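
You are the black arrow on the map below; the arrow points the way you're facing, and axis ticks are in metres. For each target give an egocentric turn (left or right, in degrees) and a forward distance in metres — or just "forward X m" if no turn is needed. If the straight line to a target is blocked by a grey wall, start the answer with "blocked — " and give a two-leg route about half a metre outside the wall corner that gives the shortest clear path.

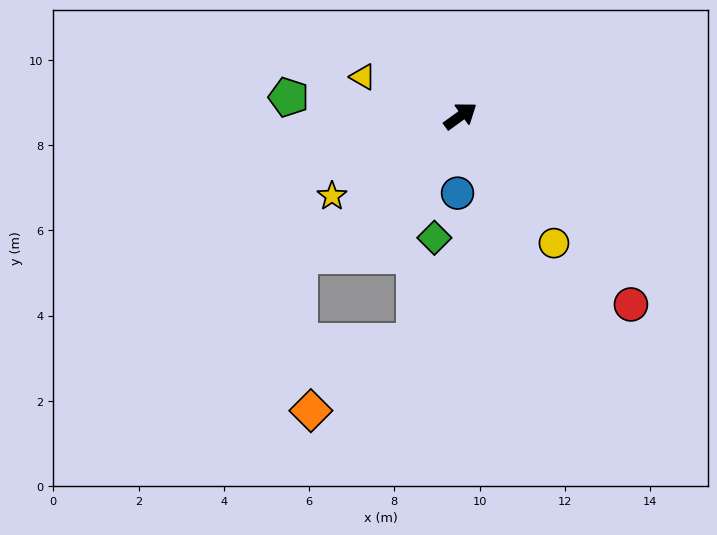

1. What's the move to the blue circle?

turn right 128°, forward 1.8 m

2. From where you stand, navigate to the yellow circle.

turn right 90°, forward 3.7 m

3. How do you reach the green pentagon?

turn left 138°, forward 4.1 m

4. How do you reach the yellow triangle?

turn left 122°, forward 2.5 m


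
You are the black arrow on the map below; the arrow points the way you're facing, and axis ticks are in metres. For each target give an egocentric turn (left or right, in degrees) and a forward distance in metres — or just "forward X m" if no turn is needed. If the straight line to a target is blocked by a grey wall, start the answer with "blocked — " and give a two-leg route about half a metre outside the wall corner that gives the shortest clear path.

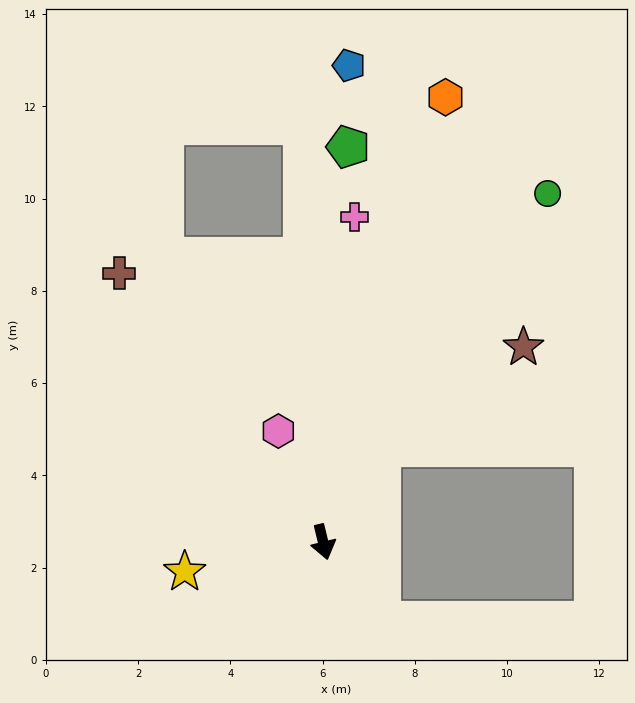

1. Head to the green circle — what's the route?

turn left 134°, forward 9.0 m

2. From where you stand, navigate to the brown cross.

turn right 156°, forward 7.3 m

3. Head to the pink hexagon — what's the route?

turn right 172°, forward 2.6 m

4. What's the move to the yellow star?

turn right 92°, forward 3.1 m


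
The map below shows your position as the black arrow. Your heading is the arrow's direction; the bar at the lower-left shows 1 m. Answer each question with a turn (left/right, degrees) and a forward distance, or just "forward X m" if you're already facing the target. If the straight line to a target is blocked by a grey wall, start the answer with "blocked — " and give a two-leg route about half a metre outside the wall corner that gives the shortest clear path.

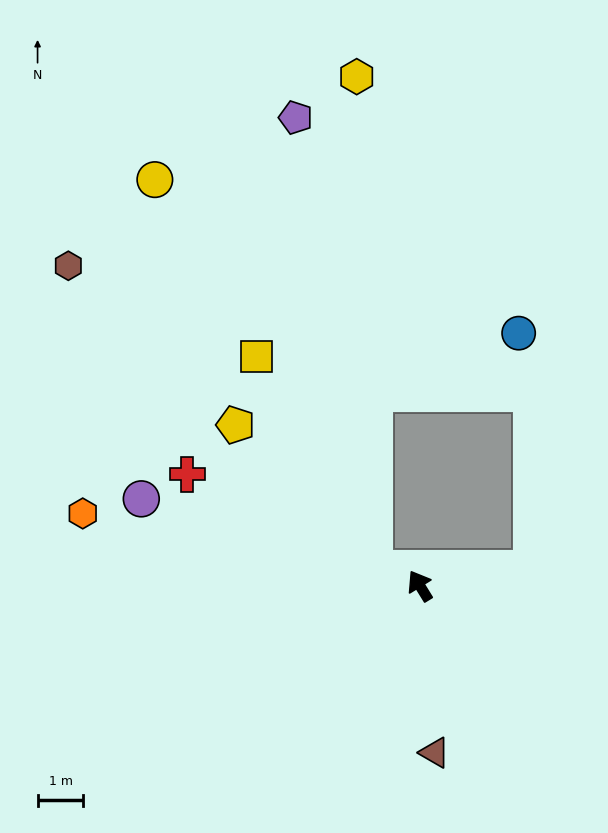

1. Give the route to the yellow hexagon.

blocked — turn left 40°, forward 1.1 m, then turn right 70°, forward 10.7 m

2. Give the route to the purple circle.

turn left 41°, forward 6.4 m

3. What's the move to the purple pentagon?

blocked — turn left 40°, forward 1.1 m, then turn right 62°, forward 10.0 m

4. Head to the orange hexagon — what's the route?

turn left 46°, forward 7.5 m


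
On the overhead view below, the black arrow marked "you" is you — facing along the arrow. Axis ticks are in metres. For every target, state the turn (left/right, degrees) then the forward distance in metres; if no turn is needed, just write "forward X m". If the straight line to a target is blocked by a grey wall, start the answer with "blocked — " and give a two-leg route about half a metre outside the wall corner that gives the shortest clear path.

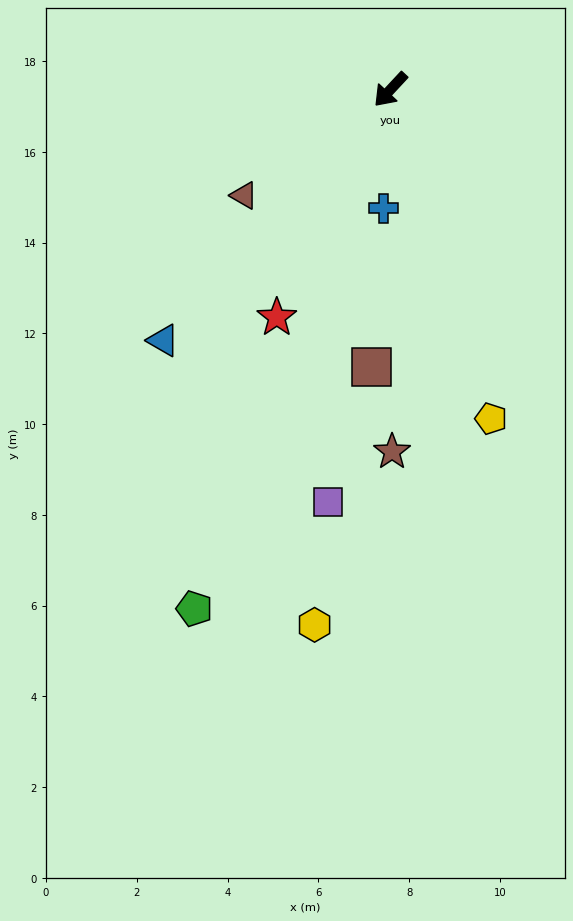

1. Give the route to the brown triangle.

turn right 11°, forward 4.0 m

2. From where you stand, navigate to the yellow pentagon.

turn left 60°, forward 7.6 m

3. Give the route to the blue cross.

turn left 40°, forward 2.6 m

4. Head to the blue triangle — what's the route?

forward 7.5 m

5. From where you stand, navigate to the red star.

turn left 16°, forward 5.6 m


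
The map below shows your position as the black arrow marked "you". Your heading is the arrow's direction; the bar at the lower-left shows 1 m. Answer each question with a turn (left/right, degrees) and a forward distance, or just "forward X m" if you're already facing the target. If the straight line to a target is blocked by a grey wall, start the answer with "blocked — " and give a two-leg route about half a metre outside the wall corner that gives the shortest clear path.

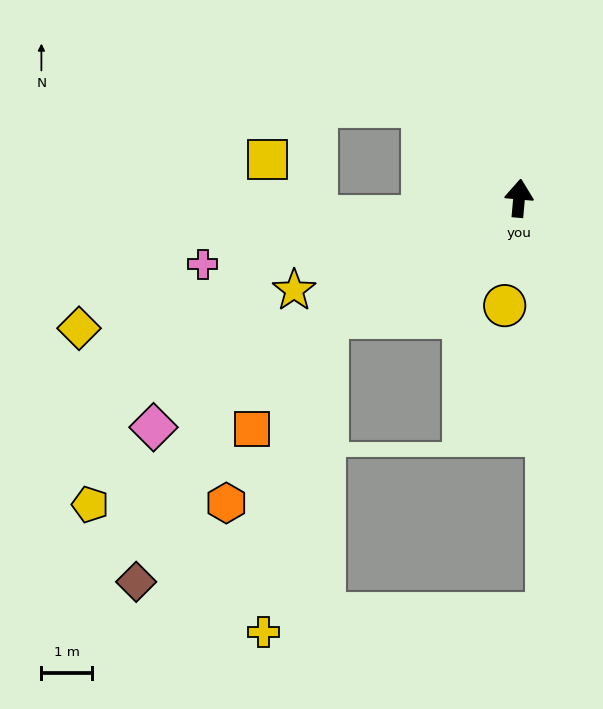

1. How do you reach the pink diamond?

turn left 127°, forward 8.5 m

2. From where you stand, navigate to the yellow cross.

blocked — turn left 127°, forward 4.4 m, then turn left 47°, forward 6.3 m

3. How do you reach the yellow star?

turn left 117°, forward 4.8 m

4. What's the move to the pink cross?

turn left 107°, forward 6.3 m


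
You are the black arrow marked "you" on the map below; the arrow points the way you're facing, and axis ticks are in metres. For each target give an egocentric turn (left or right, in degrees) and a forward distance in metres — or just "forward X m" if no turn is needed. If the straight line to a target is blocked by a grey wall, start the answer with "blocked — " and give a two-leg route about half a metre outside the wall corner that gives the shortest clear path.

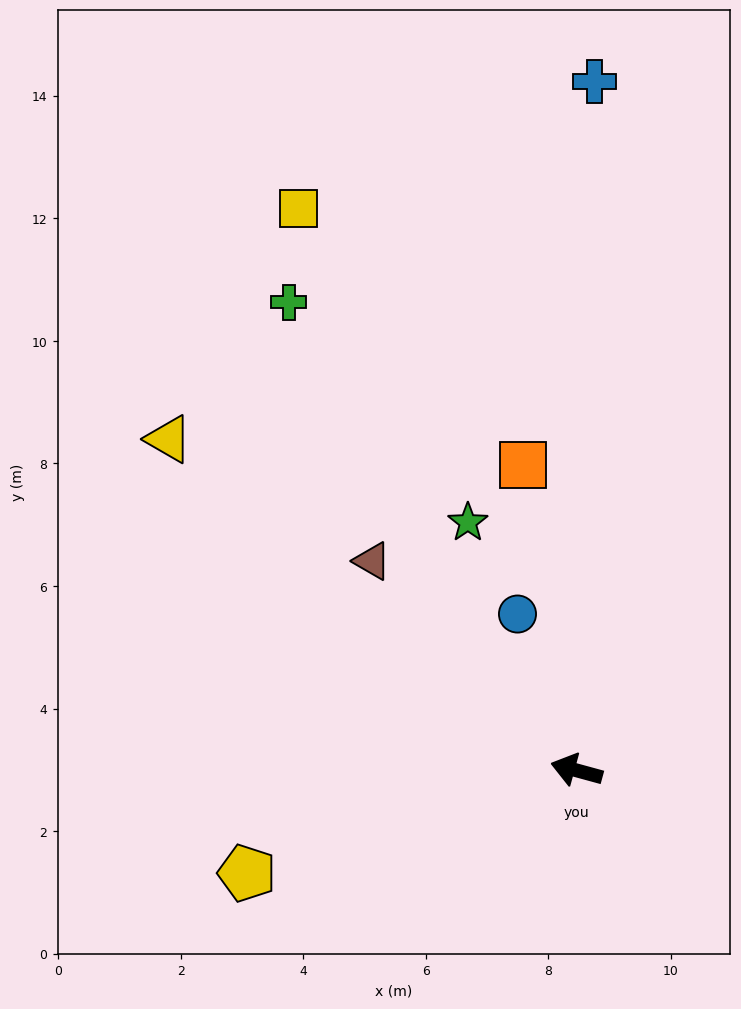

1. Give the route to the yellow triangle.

turn right 24°, forward 8.6 m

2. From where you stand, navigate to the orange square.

turn right 65°, forward 5.1 m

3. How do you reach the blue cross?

turn right 76°, forward 11.2 m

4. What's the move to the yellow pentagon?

turn left 33°, forward 5.6 m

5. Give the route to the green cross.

turn right 43°, forward 9.0 m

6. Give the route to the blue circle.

turn right 54°, forward 2.7 m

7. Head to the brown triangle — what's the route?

turn right 30°, forward 4.8 m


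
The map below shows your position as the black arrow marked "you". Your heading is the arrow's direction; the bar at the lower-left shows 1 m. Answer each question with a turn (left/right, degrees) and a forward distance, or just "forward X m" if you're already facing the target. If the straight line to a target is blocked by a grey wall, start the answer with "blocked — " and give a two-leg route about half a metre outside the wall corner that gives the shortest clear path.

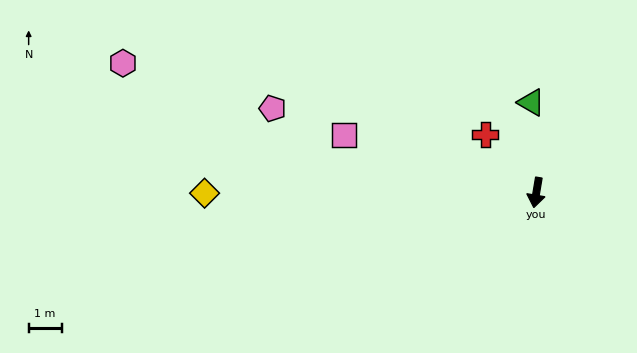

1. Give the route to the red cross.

turn right 129°, forward 2.3 m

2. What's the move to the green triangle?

turn right 167°, forward 2.7 m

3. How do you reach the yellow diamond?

turn right 80°, forward 10.1 m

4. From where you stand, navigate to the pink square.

turn right 97°, forward 6.1 m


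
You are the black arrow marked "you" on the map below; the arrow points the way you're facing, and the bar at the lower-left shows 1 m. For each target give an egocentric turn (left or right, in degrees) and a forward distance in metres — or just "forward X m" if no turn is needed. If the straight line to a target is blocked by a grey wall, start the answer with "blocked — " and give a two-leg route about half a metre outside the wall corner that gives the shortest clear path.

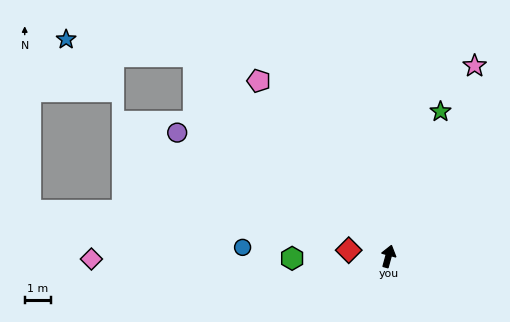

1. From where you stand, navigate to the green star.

turn right 4°, forward 5.8 m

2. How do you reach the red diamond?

turn left 97°, forward 1.5 m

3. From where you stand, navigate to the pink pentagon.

turn left 52°, forward 8.2 m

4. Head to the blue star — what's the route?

blocked — turn left 59°, forward 10.6 m, then turn left 39°, forward 4.9 m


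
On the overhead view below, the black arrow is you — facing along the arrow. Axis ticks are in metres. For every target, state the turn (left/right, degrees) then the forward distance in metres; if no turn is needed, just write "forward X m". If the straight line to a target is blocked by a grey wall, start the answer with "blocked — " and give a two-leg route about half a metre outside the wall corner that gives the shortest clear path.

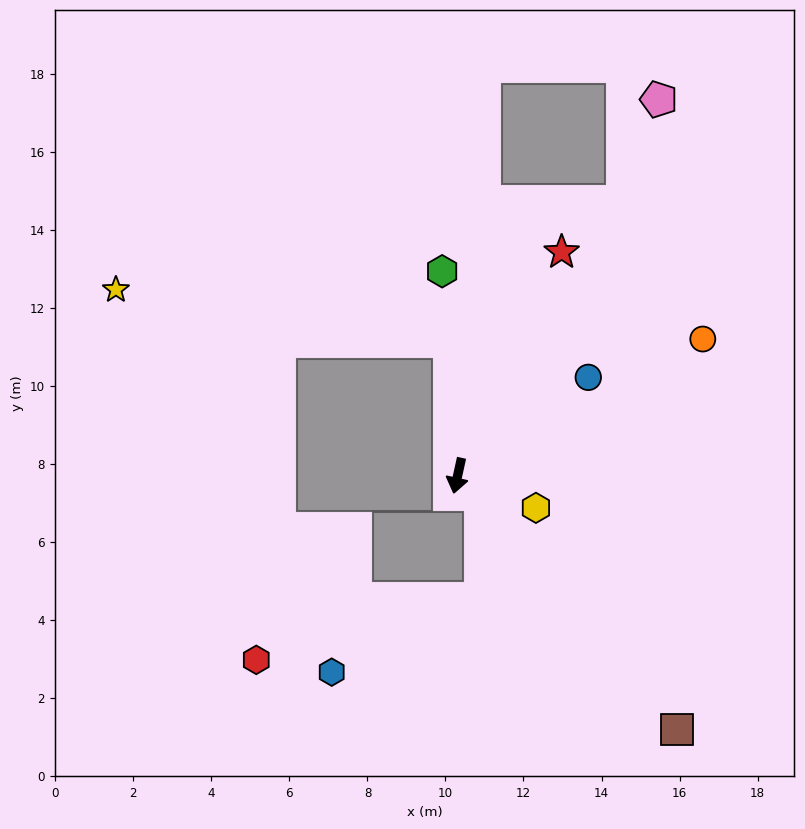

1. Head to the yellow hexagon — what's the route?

turn left 80°, forward 2.2 m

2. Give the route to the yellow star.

blocked — turn right 164°, forward 3.4 m, then turn left 78°, forward 8.6 m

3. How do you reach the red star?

turn left 167°, forward 6.3 m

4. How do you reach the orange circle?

turn left 132°, forward 7.2 m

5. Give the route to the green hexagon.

turn right 163°, forward 5.3 m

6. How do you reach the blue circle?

turn left 139°, forward 4.2 m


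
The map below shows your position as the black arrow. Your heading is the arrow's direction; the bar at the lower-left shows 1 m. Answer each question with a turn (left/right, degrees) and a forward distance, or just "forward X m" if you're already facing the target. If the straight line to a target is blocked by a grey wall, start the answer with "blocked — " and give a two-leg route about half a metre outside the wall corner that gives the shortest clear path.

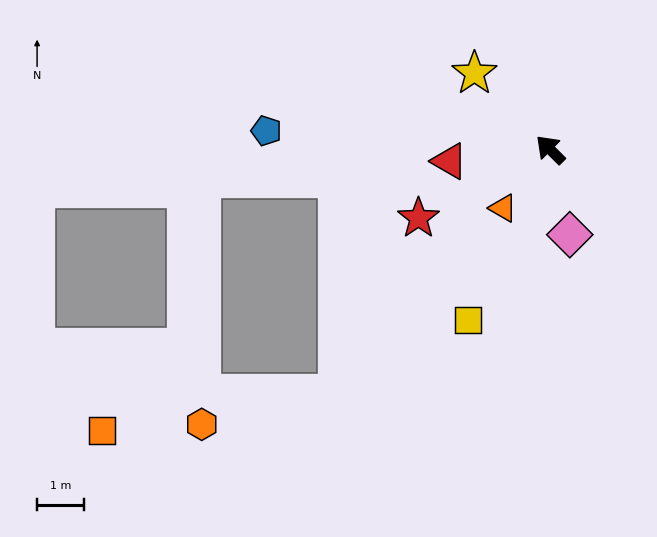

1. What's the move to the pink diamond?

turn left 148°, forward 1.9 m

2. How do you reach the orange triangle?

turn left 96°, forward 1.6 m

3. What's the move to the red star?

turn left 72°, forward 3.2 m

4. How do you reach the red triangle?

turn left 51°, forward 2.2 m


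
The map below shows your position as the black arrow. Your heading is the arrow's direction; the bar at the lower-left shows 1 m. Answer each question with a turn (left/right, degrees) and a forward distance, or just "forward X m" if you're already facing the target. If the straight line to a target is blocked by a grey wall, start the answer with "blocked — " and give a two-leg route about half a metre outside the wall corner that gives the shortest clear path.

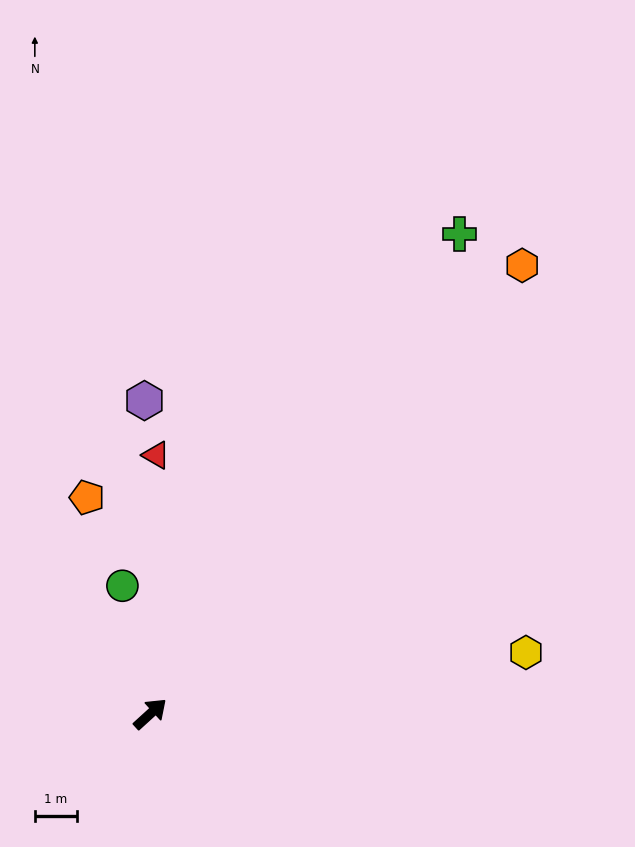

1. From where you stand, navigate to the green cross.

turn left 15°, forward 13.6 m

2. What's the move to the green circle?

turn left 60°, forward 3.1 m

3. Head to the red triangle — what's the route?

turn left 46°, forward 6.1 m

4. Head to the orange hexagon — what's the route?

turn left 8°, forward 13.8 m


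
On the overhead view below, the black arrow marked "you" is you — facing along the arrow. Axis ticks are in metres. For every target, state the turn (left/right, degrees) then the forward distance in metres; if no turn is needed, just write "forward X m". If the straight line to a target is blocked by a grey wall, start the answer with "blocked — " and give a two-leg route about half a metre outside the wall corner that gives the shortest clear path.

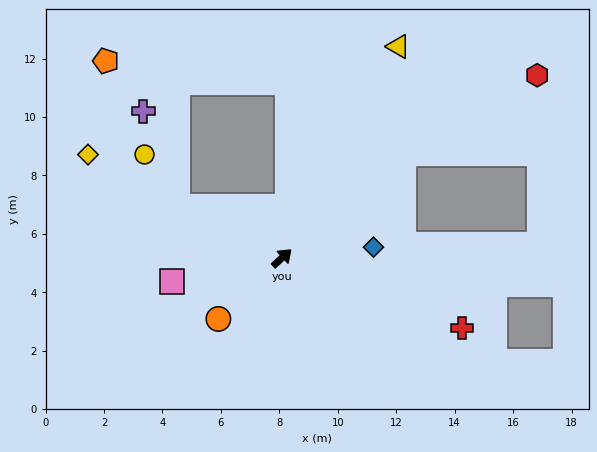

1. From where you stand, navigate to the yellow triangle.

turn left 19°, forward 8.3 m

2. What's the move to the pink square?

turn left 150°, forward 3.8 m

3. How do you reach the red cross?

turn right 64°, forward 6.6 m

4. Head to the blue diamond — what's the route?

turn right 36°, forward 3.2 m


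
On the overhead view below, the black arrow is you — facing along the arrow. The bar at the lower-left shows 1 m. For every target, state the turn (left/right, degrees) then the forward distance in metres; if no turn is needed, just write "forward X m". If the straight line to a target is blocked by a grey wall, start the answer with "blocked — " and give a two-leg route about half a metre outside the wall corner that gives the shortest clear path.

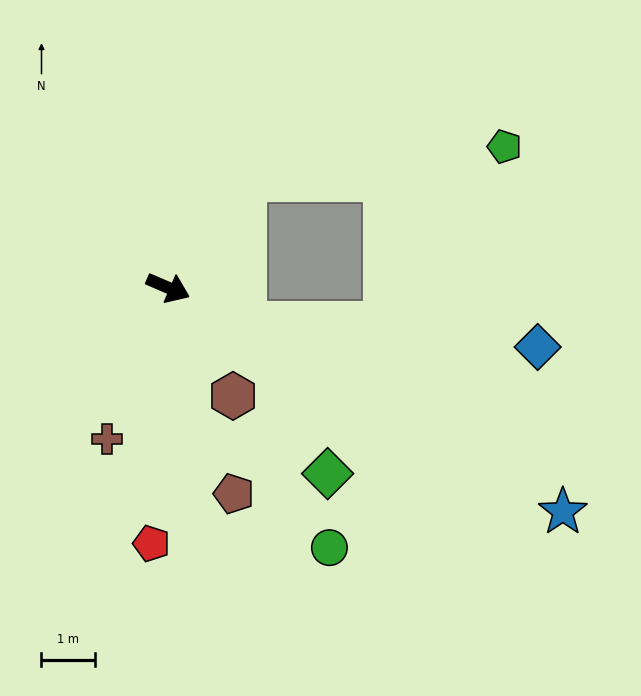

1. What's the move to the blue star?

turn right 6°, forward 8.4 m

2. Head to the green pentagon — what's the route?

blocked — turn left 79°, forward 2.5 m, then turn right 49°, forward 4.9 m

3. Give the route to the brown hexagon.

turn right 36°, forward 2.3 m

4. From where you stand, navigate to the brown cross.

turn right 89°, forward 3.0 m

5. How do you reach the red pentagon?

turn right 70°, forward 4.8 m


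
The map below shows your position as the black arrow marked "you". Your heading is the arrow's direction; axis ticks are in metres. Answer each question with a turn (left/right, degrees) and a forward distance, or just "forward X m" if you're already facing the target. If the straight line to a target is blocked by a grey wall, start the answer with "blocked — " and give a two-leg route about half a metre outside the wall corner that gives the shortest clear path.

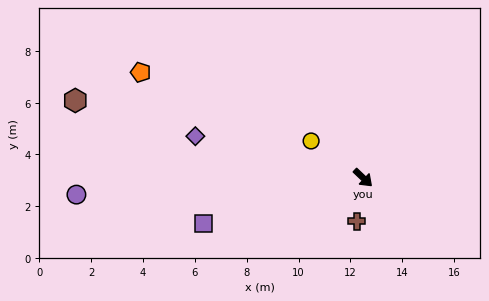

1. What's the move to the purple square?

turn right 121°, forward 6.4 m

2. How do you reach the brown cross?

turn right 55°, forward 1.7 m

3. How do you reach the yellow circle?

turn right 172°, forward 2.5 m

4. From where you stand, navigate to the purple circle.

turn right 133°, forward 11.1 m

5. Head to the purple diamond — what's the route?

turn right 150°, forward 6.7 m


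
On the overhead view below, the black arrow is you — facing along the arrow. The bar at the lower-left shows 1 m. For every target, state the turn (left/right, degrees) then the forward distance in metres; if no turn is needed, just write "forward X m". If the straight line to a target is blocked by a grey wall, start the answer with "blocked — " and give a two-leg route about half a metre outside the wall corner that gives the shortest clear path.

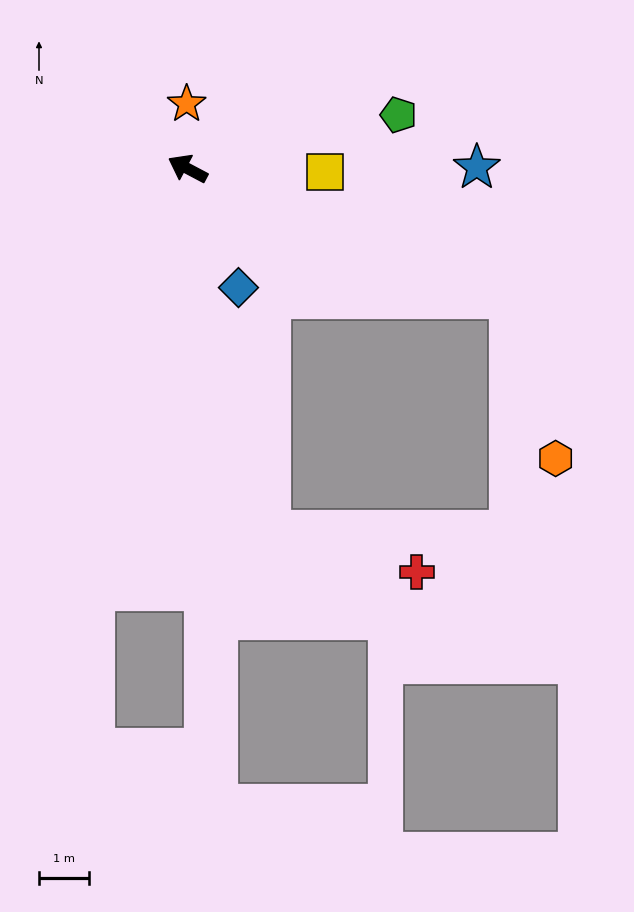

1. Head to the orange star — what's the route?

turn right 61°, forward 1.3 m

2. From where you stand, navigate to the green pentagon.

turn right 138°, forward 4.4 m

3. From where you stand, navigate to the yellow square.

turn right 153°, forward 2.8 m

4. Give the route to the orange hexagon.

blocked — turn right 174°, forward 7.0 m, then turn right 52°, forward 3.4 m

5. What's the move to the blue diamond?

turn left 141°, forward 2.6 m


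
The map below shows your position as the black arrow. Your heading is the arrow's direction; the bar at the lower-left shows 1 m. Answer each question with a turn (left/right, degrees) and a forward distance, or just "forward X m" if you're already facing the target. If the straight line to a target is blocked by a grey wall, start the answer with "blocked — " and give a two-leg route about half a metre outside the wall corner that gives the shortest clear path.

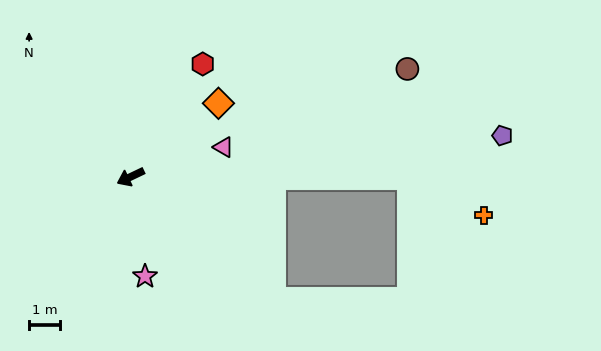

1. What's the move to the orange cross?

blocked — turn left 154°, forward 9.0 m, then turn right 27°, forward 2.7 m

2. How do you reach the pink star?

turn left 73°, forward 3.2 m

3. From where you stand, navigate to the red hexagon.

turn right 148°, forward 4.3 m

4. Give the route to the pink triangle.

turn left 172°, forward 3.2 m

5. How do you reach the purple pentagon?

turn left 161°, forward 12.1 m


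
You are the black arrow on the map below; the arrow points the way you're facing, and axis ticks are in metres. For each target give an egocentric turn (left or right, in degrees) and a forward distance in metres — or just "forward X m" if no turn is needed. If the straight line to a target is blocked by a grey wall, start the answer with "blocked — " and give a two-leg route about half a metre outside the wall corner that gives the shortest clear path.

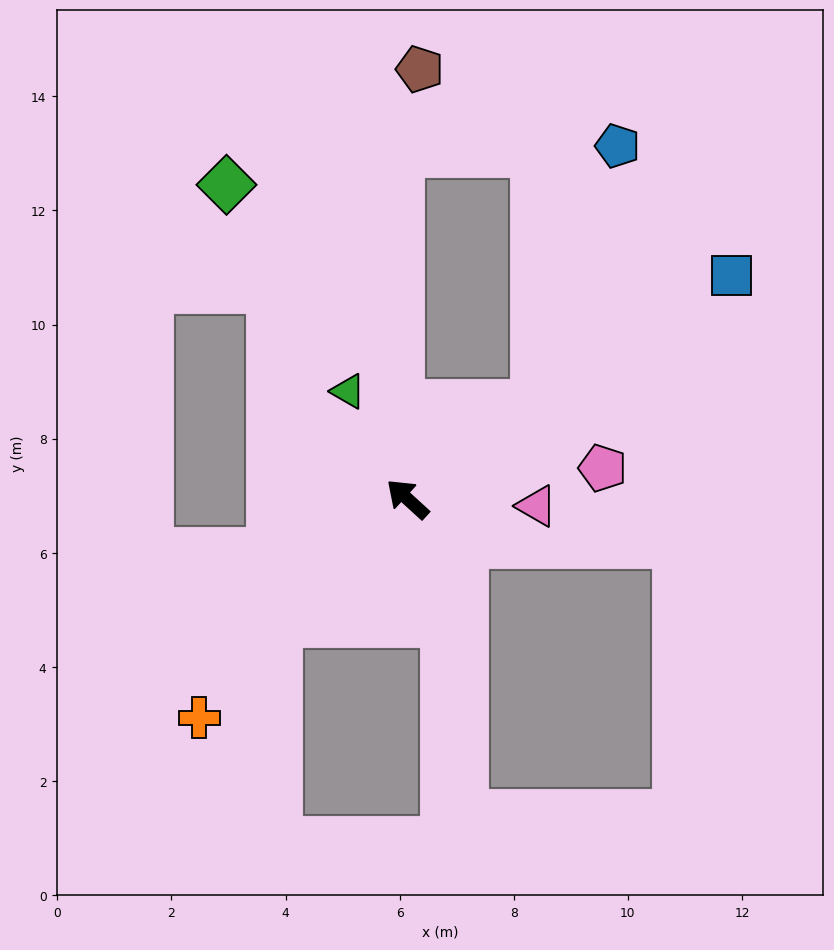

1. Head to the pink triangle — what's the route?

turn right 141°, forward 2.3 m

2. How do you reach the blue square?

turn right 103°, forward 6.9 m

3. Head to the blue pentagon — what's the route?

blocked — turn right 101°, forward 2.8 m, then turn left 36°, forward 4.7 m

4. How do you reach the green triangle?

turn right 19°, forward 2.2 m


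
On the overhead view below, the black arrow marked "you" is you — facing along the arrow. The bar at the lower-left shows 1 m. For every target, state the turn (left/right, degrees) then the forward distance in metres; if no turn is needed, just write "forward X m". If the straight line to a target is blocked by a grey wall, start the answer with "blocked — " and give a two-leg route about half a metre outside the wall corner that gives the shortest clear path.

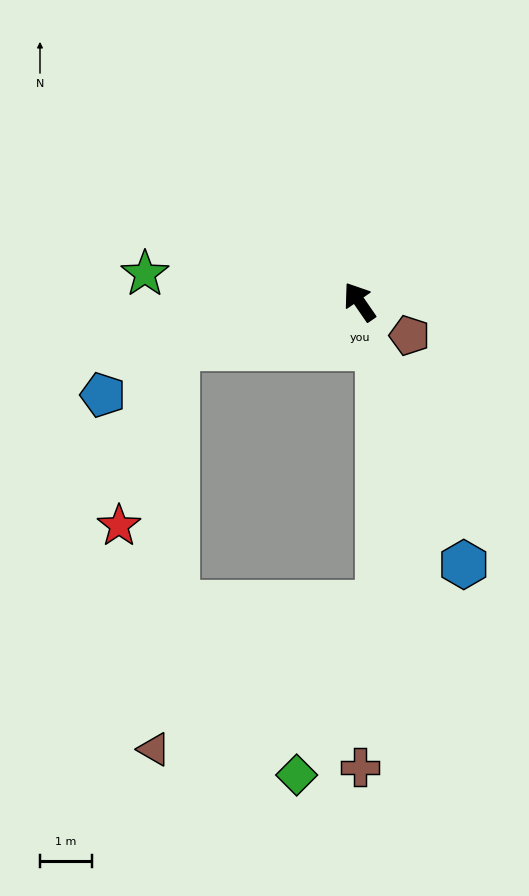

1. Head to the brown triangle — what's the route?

blocked — turn left 70°, forward 3.6 m, then turn left 72°, forward 7.7 m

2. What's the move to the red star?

blocked — turn left 70°, forward 3.6 m, then turn left 57°, forward 3.6 m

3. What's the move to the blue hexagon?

turn left 167°, forward 5.4 m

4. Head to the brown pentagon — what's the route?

turn right 159°, forward 1.2 m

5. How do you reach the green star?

turn left 48°, forward 4.2 m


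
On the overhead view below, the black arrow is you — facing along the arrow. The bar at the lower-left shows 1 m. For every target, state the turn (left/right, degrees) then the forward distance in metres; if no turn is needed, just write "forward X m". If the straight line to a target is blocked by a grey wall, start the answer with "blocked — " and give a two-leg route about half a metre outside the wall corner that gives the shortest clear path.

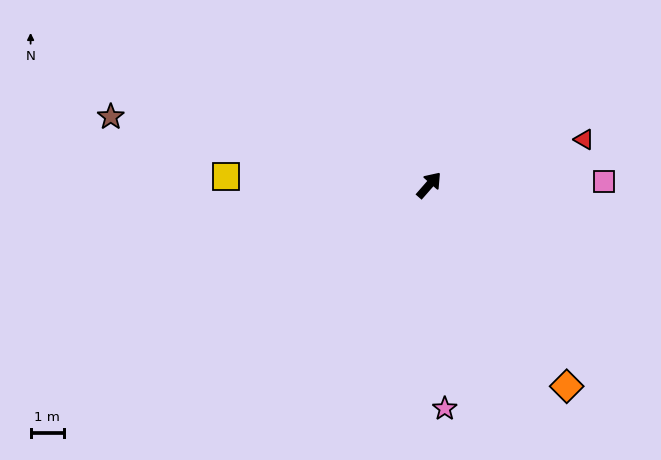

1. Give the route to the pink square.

turn right 48°, forward 5.3 m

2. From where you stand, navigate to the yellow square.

turn left 129°, forward 6.1 m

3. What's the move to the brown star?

turn left 119°, forward 9.8 m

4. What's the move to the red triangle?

turn right 32°, forward 4.9 m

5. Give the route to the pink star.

turn right 135°, forward 6.8 m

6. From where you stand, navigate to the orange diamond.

turn right 104°, forward 7.4 m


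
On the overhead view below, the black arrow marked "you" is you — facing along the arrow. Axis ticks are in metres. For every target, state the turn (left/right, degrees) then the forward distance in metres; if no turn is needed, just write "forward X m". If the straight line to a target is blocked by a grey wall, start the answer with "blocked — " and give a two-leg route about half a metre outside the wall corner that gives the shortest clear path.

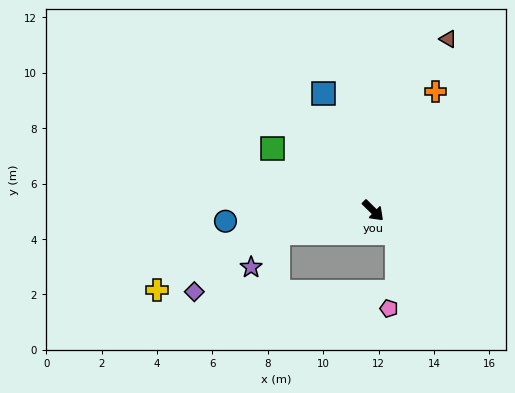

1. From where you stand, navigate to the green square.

turn right 167°, forward 4.3 m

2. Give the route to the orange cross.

turn left 107°, forward 4.8 m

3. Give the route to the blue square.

turn left 158°, forward 4.6 m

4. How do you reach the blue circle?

turn right 131°, forward 5.3 m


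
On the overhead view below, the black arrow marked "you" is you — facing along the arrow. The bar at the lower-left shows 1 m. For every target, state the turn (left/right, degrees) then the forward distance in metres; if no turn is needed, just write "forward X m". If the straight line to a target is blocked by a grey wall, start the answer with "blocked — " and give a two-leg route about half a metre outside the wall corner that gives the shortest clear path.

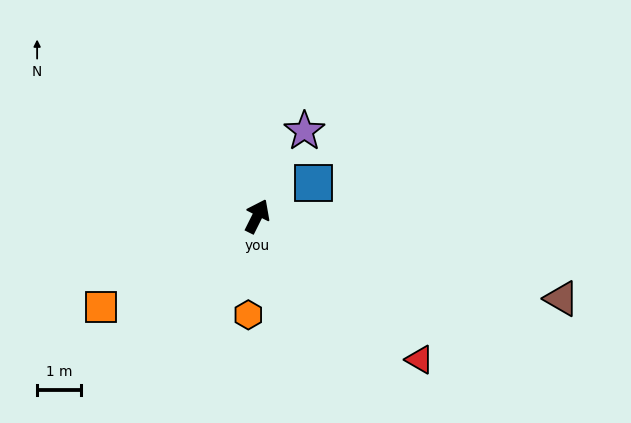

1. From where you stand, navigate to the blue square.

turn right 33°, forward 1.5 m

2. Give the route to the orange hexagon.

turn right 159°, forward 2.3 m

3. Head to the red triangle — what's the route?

turn right 105°, forward 5.0 m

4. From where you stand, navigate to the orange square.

turn left 147°, forward 4.1 m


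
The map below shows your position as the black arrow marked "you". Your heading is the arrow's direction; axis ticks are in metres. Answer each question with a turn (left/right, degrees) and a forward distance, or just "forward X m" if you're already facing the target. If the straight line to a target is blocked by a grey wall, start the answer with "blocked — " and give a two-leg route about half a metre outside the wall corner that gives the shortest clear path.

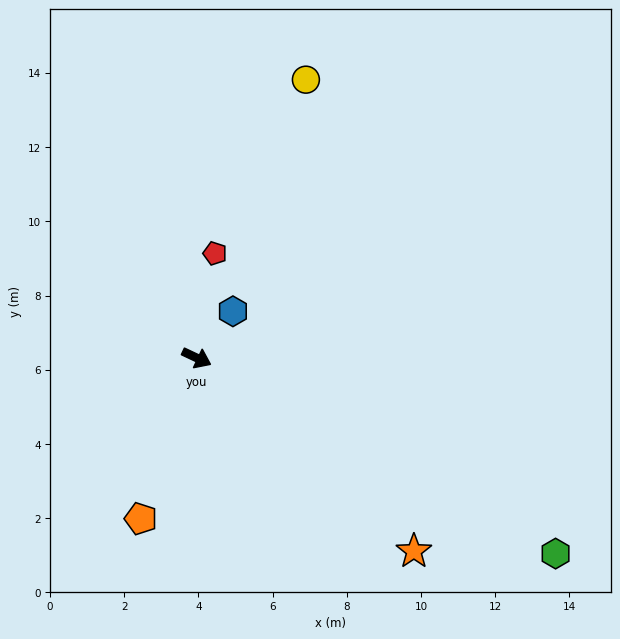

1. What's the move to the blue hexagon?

turn left 77°, forward 1.6 m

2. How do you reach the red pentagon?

turn left 105°, forward 2.9 m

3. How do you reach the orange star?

turn right 16°, forward 7.8 m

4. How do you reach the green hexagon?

turn right 3°, forward 11.0 m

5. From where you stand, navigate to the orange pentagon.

turn right 84°, forward 4.6 m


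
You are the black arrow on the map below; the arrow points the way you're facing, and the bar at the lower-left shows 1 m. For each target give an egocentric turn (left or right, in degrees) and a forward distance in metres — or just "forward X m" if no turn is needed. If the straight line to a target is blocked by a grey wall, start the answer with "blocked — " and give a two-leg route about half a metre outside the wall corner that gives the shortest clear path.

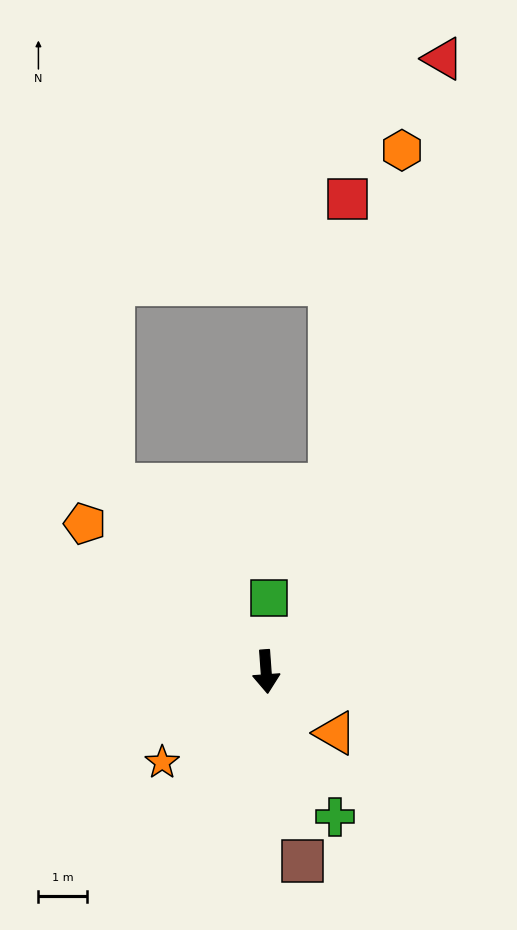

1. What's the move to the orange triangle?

turn left 44°, forward 1.9 m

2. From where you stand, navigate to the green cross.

turn left 21°, forward 3.3 m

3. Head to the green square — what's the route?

turn left 174°, forward 1.5 m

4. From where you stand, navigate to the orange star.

turn right 53°, forward 2.8 m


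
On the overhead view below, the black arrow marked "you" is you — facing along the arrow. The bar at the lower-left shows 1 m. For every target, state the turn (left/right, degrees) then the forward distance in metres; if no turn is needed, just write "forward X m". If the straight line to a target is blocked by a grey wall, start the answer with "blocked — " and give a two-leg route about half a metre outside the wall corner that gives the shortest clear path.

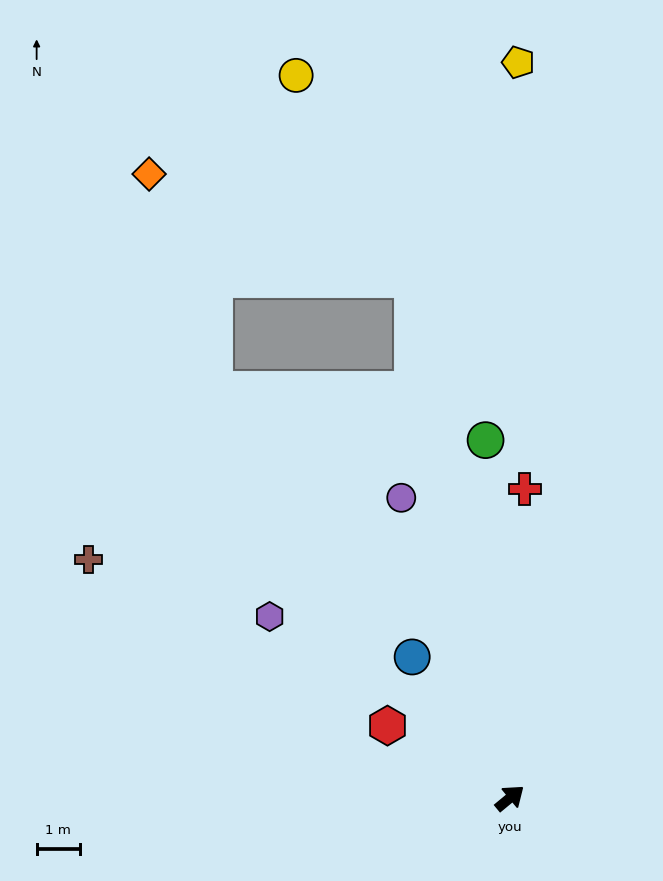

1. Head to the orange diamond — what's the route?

blocked — turn left 61°, forward 12.2 m, then turn left 58°, forward 6.6 m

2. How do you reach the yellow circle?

blocked — turn left 61°, forward 12.2 m, then turn left 19°, forward 5.4 m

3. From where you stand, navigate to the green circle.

turn left 54°, forward 8.3 m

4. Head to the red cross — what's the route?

turn left 48°, forward 7.2 m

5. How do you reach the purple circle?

turn left 70°, forward 7.4 m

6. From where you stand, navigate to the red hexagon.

turn left 110°, forward 3.3 m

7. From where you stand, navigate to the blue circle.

turn left 85°, forward 4.0 m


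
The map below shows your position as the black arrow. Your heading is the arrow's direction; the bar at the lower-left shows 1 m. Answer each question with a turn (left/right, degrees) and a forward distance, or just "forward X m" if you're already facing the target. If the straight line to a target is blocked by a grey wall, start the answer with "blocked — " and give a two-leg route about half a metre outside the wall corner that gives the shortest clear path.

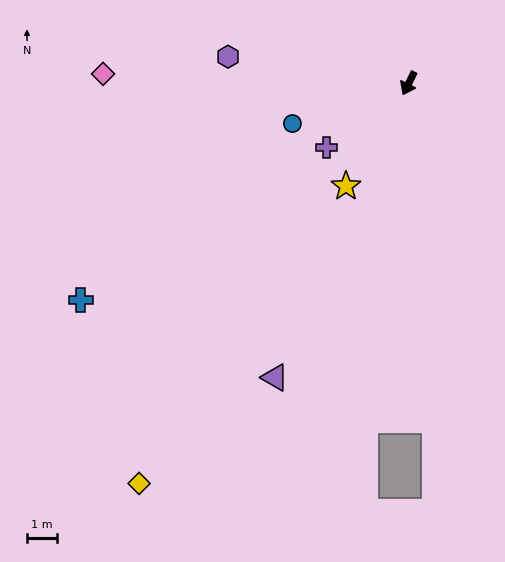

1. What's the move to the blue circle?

turn right 45°, forward 4.1 m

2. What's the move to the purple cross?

turn right 26°, forward 3.5 m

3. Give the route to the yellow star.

turn right 5°, forward 4.0 m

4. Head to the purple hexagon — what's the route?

turn right 72°, forward 6.1 m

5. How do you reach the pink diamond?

turn right 65°, forward 10.2 m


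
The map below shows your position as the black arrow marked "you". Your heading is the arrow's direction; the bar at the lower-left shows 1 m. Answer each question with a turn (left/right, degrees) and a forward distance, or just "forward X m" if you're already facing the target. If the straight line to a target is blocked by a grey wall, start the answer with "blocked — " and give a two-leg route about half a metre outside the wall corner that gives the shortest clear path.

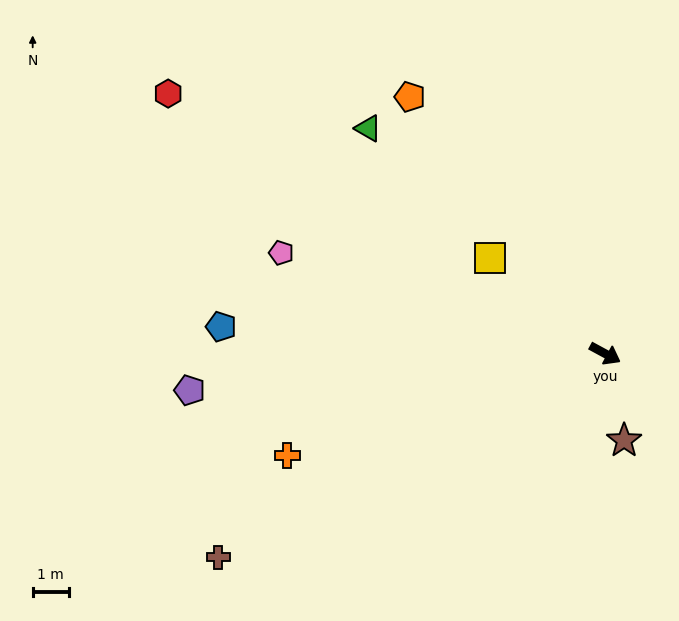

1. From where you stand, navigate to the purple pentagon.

turn right 146°, forward 11.6 m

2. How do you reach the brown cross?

turn right 124°, forward 12.2 m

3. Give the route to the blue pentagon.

turn right 156°, forward 10.7 m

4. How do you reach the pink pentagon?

turn right 169°, forward 9.4 m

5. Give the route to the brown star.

turn right 49°, forward 2.5 m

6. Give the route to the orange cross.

turn right 134°, forward 9.3 m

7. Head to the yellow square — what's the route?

turn left 169°, forward 4.2 m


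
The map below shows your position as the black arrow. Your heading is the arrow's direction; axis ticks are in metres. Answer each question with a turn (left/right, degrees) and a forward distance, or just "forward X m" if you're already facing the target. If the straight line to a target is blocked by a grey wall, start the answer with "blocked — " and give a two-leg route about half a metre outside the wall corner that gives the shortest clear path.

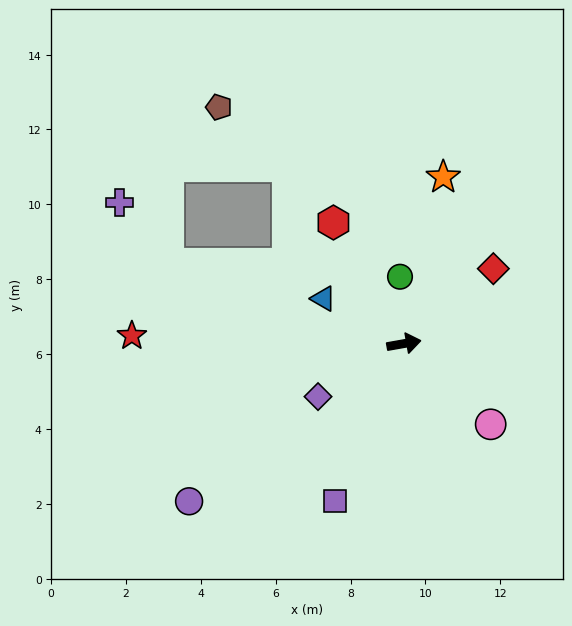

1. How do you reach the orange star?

turn left 67°, forward 4.6 m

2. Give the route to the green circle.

turn left 83°, forward 1.8 m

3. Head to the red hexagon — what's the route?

turn left 110°, forward 3.7 m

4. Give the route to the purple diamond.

turn right 158°, forward 2.7 m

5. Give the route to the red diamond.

turn left 30°, forward 3.1 m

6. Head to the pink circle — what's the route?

turn right 53°, forward 3.2 m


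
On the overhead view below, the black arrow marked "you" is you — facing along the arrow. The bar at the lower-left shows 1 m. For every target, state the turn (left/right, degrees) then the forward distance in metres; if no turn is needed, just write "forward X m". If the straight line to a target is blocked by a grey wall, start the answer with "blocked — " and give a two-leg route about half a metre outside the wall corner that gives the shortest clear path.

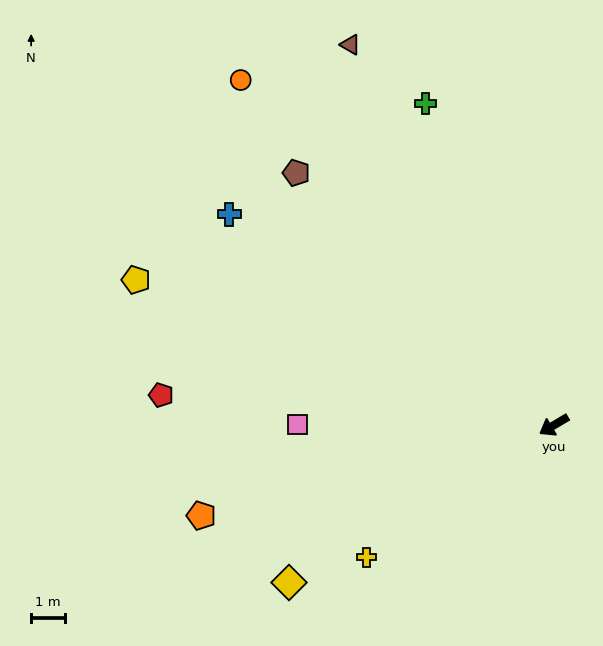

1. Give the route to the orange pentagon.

turn right 16°, forward 10.7 m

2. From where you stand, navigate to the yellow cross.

turn left 4°, forward 6.7 m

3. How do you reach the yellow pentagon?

turn right 50°, forward 13.0 m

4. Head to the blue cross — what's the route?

turn right 64°, forward 11.3 m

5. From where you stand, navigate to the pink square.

turn right 31°, forward 7.5 m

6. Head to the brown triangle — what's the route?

turn right 93°, forward 12.6 m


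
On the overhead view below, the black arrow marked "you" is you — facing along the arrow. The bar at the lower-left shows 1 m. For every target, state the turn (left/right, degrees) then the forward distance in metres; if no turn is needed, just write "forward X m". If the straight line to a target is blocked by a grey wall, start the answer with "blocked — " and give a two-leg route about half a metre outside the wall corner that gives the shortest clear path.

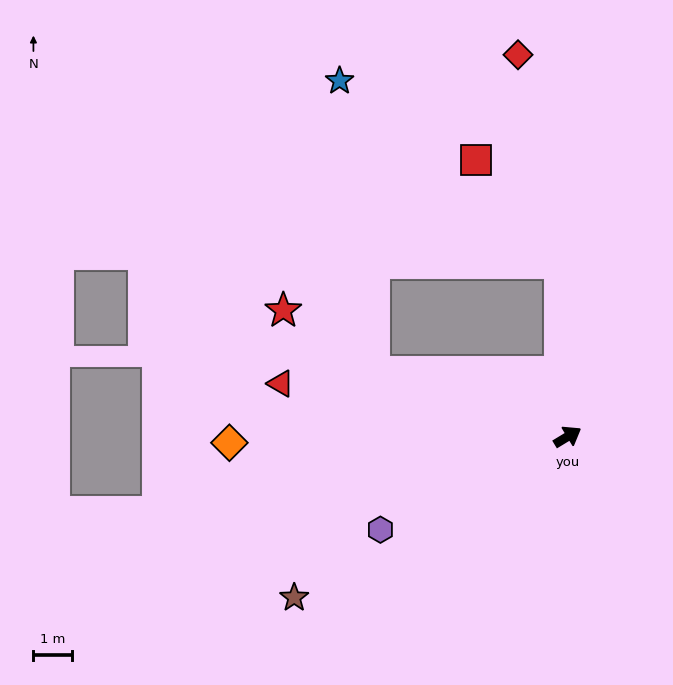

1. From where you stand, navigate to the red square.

blocked — turn left 61°, forward 4.6 m, then turn left 37°, forward 3.5 m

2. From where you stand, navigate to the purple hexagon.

turn left 175°, forward 5.5 m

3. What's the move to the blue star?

blocked — turn left 130°, forward 5.3 m, then turn right 65°, forward 7.7 m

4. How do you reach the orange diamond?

turn left 150°, forward 8.9 m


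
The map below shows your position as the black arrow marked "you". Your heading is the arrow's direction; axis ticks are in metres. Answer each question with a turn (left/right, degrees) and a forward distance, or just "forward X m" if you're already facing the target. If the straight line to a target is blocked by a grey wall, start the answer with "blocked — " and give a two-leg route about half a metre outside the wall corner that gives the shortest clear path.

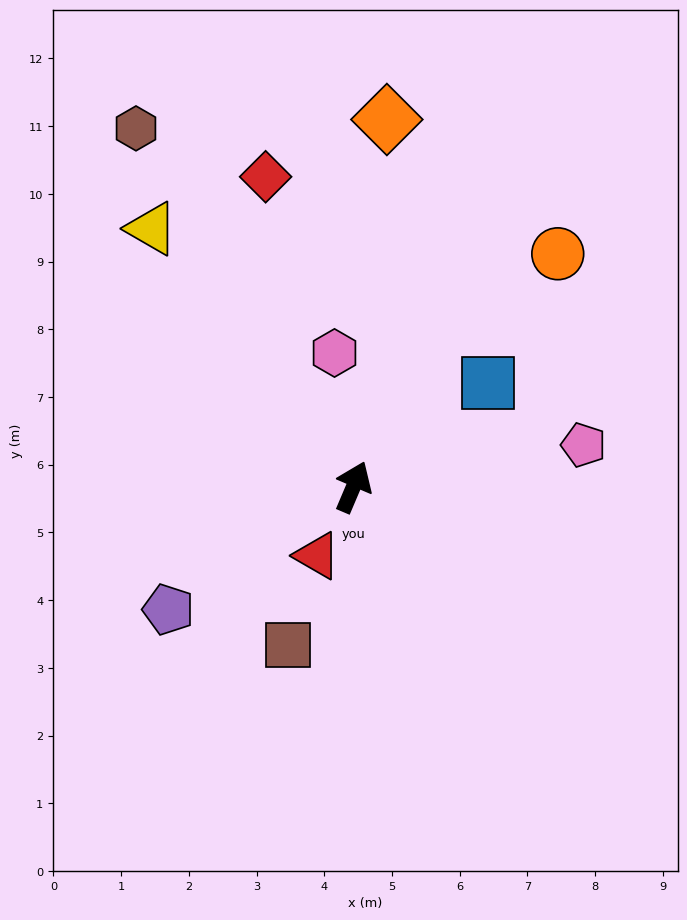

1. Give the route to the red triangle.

turn left 175°, forward 1.1 m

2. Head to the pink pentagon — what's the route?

turn right 57°, forward 3.5 m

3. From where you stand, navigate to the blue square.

turn right 29°, forward 2.5 m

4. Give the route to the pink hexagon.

turn left 31°, forward 2.0 m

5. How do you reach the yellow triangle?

turn left 61°, forward 4.8 m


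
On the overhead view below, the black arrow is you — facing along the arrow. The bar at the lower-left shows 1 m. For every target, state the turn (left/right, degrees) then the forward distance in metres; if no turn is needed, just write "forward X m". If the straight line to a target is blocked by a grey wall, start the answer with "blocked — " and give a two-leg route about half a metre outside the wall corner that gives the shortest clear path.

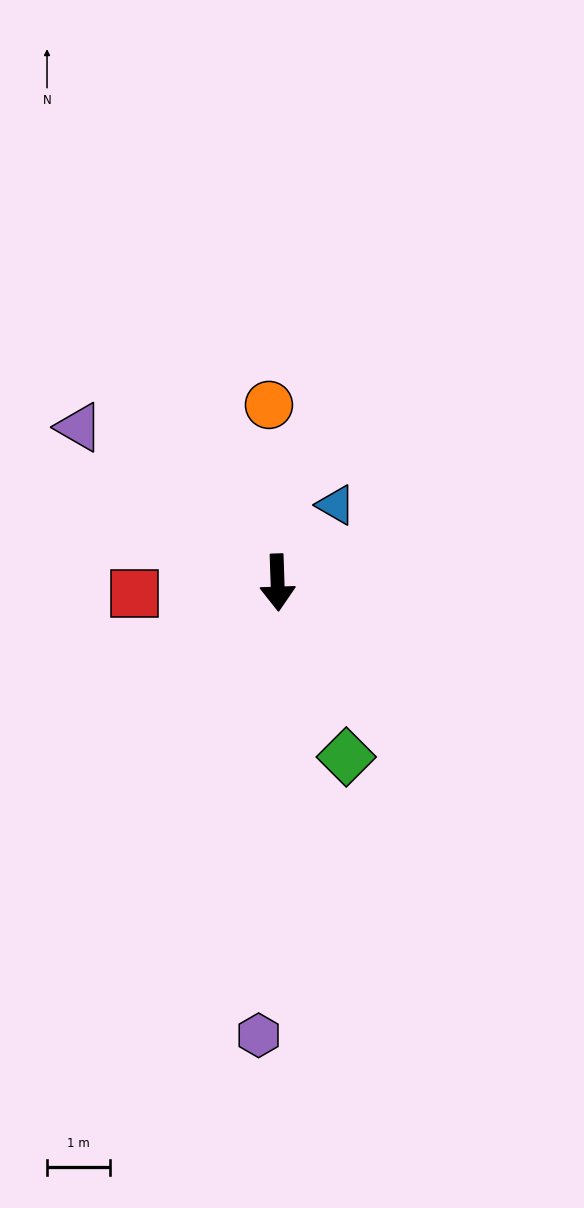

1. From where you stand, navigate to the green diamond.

turn left 20°, forward 3.0 m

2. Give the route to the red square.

turn right 88°, forward 2.3 m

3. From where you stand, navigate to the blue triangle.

turn left 141°, forward 1.5 m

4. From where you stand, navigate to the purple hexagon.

turn right 4°, forward 7.2 m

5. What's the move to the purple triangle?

turn right 130°, forward 4.0 m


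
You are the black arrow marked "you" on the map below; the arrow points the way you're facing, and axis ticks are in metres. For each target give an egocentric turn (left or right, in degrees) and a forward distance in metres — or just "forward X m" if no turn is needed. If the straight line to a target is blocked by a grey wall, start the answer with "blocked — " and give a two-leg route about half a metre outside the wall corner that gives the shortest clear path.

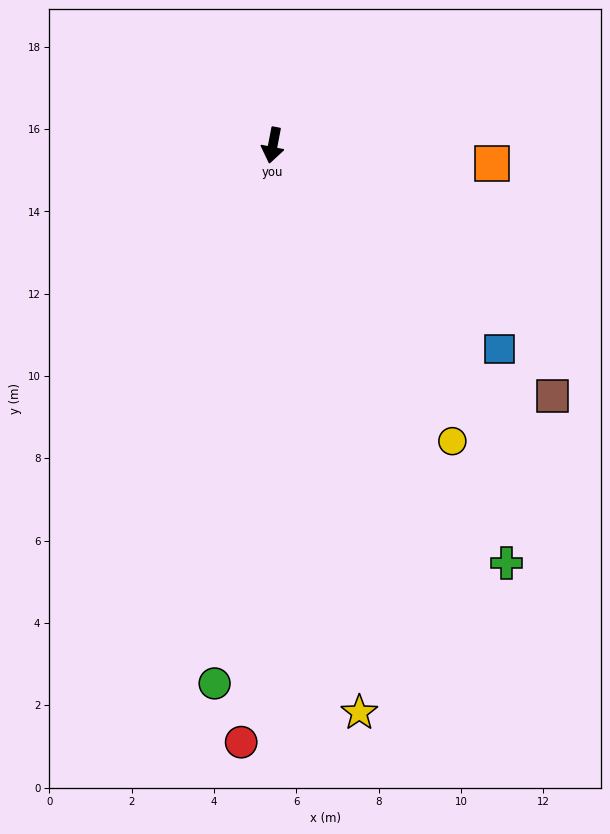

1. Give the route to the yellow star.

turn left 20°, forward 13.9 m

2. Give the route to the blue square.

turn left 59°, forward 7.4 m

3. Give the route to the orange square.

turn left 96°, forward 5.3 m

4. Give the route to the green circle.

turn left 5°, forward 13.2 m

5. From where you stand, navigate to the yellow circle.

turn left 42°, forward 8.4 m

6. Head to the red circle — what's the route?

turn left 8°, forward 14.5 m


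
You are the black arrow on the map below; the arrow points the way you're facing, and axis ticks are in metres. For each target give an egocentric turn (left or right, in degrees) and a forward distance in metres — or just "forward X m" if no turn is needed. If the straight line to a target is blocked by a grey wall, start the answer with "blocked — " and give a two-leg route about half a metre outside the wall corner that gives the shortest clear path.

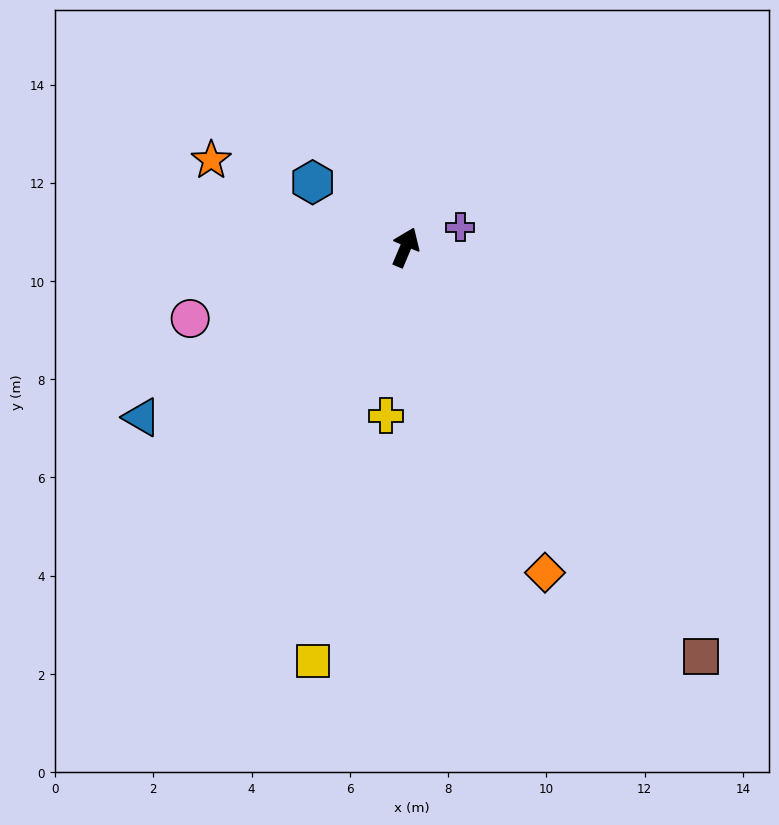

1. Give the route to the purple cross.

turn right 47°, forward 1.2 m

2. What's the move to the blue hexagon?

turn left 78°, forward 2.3 m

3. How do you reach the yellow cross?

turn right 164°, forward 3.5 m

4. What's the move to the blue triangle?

turn left 146°, forward 6.4 m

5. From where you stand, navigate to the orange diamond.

turn right 134°, forward 7.2 m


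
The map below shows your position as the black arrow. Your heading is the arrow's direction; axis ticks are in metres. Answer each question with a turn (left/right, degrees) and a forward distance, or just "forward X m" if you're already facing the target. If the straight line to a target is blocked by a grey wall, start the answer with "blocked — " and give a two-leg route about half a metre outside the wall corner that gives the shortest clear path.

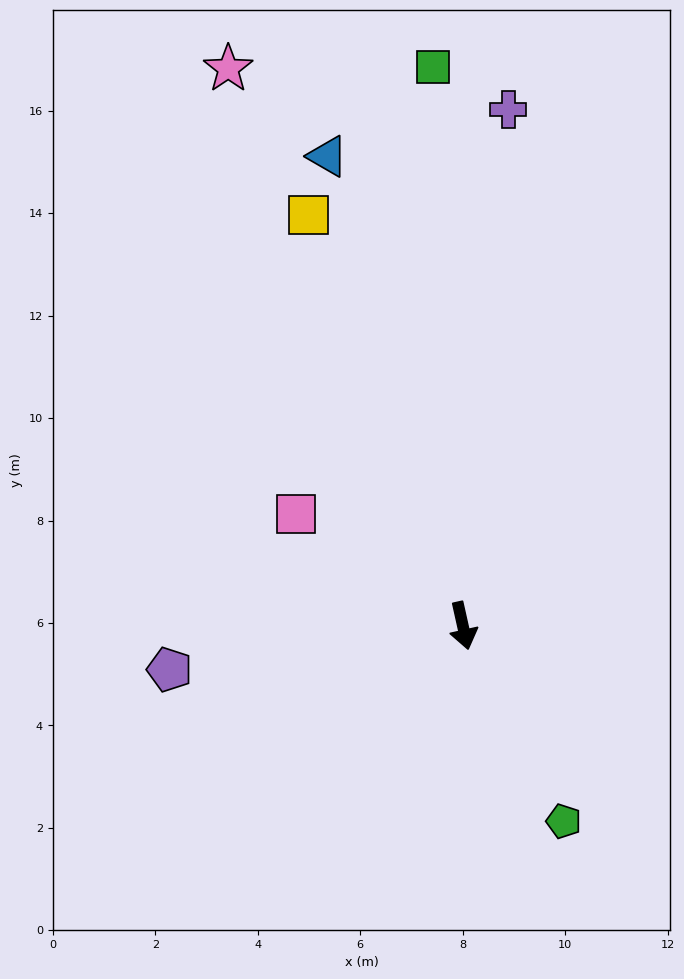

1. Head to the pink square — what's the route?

turn right 137°, forward 3.9 m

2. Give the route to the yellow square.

turn right 172°, forward 8.6 m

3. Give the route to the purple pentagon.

turn right 94°, forward 5.8 m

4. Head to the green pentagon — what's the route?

turn left 15°, forward 4.3 m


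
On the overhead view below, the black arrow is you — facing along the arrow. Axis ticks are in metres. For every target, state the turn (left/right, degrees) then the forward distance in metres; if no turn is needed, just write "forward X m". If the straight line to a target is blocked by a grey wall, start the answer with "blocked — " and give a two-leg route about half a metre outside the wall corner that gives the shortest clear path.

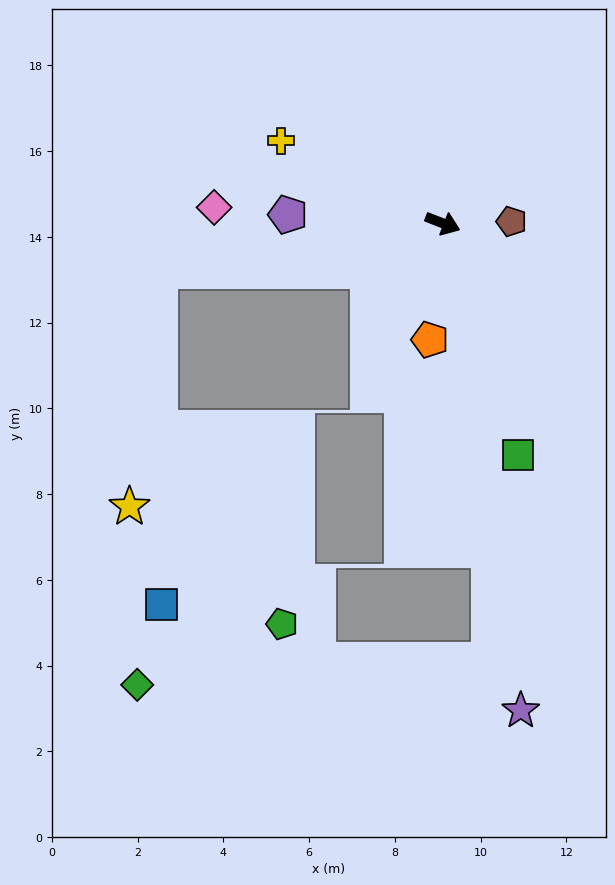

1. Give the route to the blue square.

blocked — turn right 149°, forward 6.7 m, then turn left 81°, forward 7.8 m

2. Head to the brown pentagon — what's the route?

turn left 23°, forward 1.6 m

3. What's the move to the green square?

turn right 51°, forward 5.7 m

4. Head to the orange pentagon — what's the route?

turn right 75°, forward 2.7 m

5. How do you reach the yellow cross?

turn left 174°, forward 4.2 m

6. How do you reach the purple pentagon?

turn right 162°, forward 3.6 m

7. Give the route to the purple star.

turn right 60°, forward 11.5 m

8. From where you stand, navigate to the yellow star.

blocked — turn right 149°, forward 6.7 m, then turn left 73°, forward 5.5 m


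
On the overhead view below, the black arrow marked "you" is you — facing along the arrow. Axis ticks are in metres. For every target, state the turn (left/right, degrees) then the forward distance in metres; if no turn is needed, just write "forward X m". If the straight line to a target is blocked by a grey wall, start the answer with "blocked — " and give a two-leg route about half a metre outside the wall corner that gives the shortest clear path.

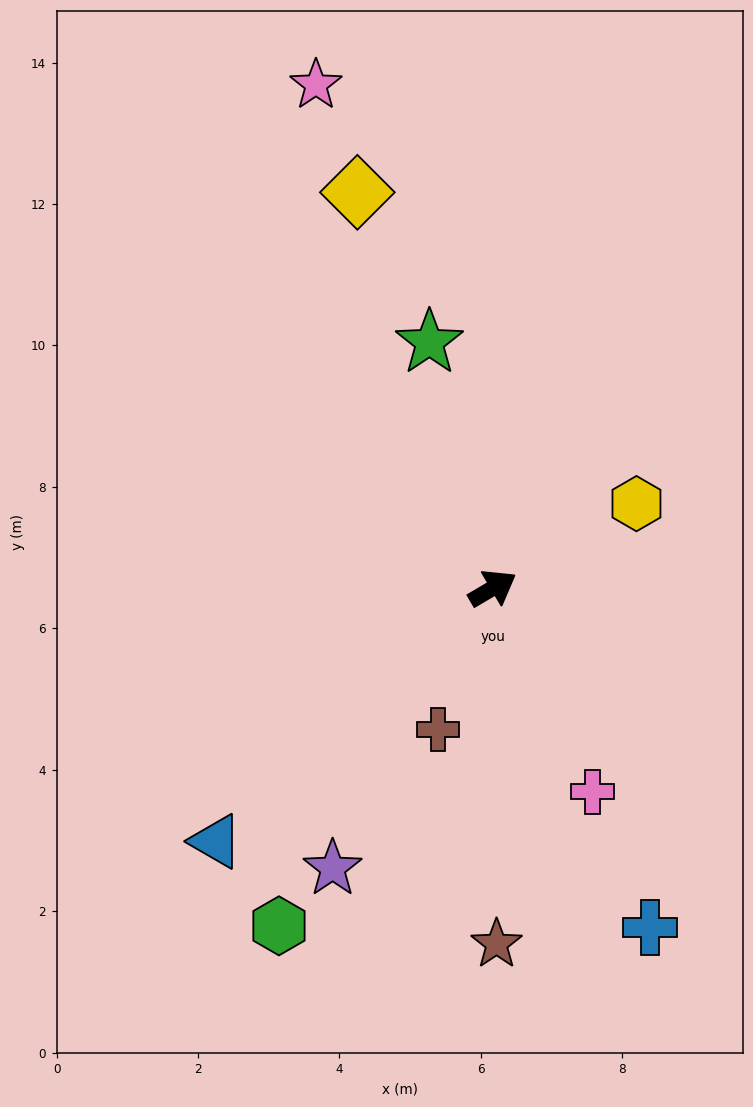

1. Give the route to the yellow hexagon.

forward 2.4 m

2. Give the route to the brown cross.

turn right 142°, forward 2.1 m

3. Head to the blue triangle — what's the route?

turn right 168°, forward 5.3 m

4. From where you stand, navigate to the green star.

turn left 74°, forward 3.6 m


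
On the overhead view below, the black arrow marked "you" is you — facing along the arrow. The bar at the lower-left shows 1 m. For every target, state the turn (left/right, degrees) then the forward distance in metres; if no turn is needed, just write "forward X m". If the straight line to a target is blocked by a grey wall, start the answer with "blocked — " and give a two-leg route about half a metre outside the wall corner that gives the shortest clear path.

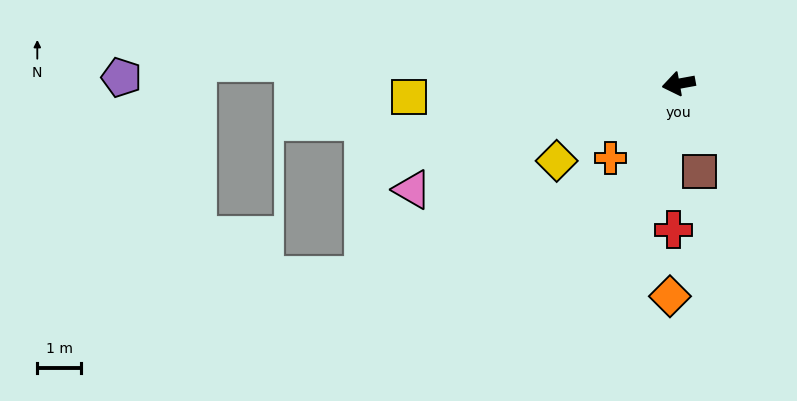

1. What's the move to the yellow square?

turn right 8°, forward 6.2 m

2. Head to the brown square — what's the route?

turn left 93°, forward 2.1 m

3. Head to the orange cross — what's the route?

turn left 37°, forward 2.3 m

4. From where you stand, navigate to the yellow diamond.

turn left 22°, forward 3.3 m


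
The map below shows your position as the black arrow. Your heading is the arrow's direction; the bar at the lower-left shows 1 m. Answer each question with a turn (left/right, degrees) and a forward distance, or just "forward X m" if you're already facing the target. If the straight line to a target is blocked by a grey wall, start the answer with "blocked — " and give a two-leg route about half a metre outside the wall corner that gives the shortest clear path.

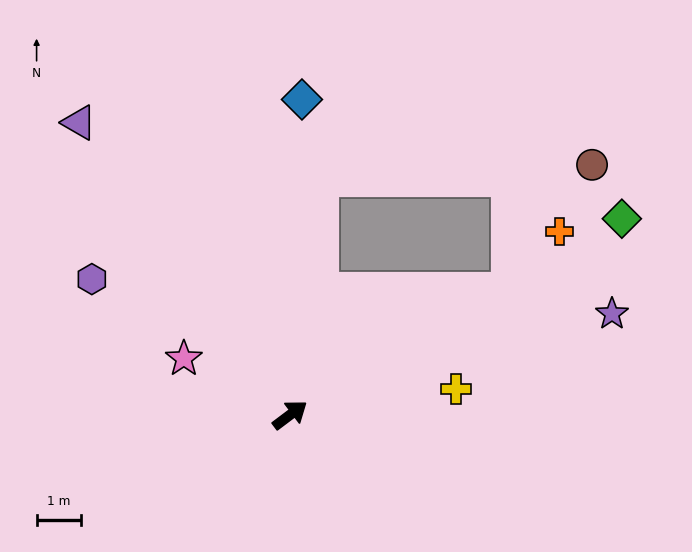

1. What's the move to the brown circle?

blocked — turn left 46°, forward 5.3 m, then turn right 80°, forward 6.1 m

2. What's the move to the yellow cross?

turn right 28°, forward 3.7 m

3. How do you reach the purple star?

turn right 20°, forward 7.5 m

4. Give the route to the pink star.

turn left 115°, forward 2.7 m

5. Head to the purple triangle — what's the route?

turn left 89°, forward 8.0 m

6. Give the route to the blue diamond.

turn left 51°, forward 7.0 m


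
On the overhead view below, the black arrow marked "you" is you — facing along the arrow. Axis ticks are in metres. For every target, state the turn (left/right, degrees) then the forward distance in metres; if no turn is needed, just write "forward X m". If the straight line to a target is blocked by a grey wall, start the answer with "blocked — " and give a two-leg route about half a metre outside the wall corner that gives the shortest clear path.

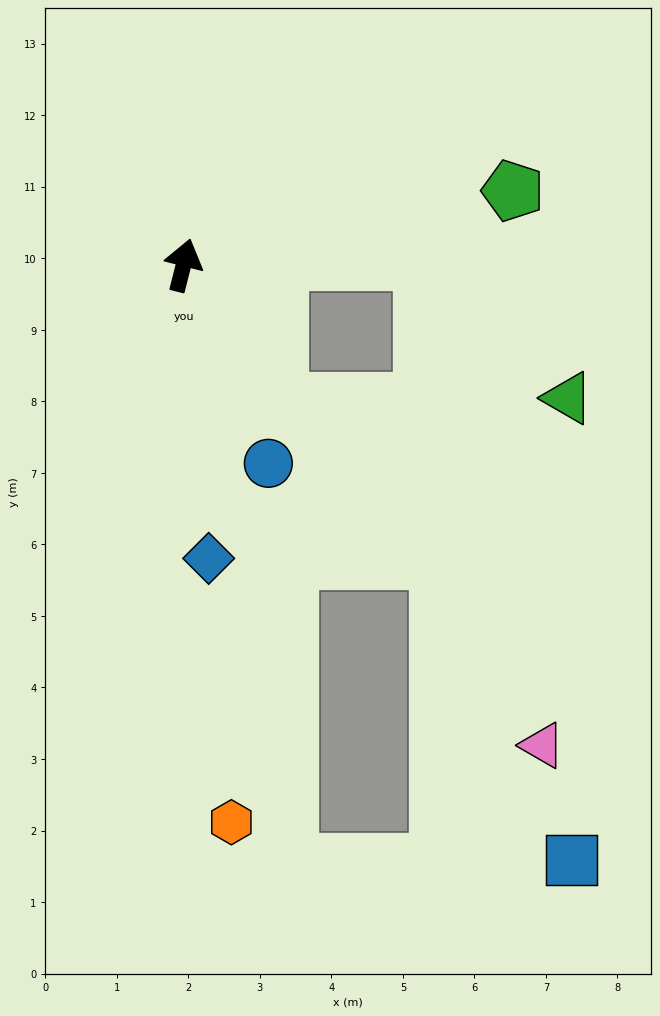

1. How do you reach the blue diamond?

turn right 161°, forward 4.1 m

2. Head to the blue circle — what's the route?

turn right 143°, forward 3.0 m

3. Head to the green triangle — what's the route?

blocked — turn right 75°, forward 3.4 m, then turn right 45°, forward 2.8 m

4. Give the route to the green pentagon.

turn right 63°, forward 4.7 m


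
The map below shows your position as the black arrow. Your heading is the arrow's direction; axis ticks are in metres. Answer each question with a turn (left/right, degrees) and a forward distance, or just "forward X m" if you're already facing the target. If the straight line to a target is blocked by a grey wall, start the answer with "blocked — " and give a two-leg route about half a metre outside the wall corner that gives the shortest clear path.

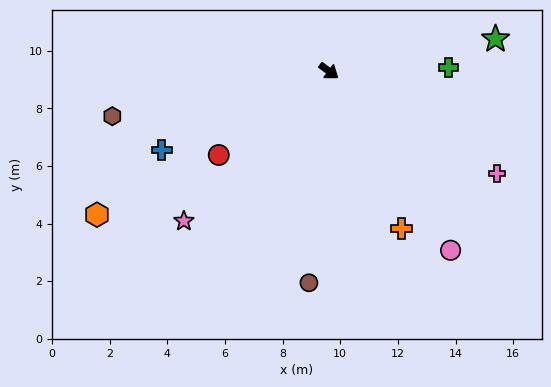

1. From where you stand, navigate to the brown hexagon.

turn right 132°, forward 7.7 m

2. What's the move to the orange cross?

turn right 29°, forward 6.0 m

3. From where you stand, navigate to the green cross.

turn left 38°, forward 4.2 m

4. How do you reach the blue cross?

turn right 118°, forward 6.4 m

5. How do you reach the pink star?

turn right 97°, forward 7.2 m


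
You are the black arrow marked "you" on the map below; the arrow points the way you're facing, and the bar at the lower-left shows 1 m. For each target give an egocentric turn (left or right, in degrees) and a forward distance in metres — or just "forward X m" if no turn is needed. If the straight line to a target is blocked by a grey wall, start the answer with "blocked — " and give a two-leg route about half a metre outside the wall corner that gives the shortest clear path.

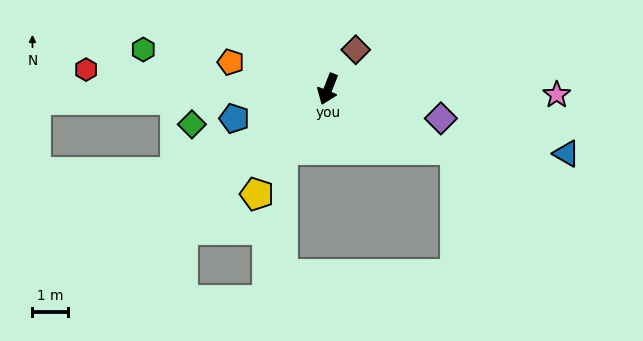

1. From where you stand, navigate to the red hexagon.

turn right 73°, forward 6.7 m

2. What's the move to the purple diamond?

turn left 97°, forward 3.2 m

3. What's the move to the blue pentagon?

turn right 51°, forward 2.7 m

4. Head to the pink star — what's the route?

turn left 110°, forward 6.4 m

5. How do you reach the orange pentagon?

turn right 84°, forward 2.8 m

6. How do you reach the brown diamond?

turn left 166°, forward 1.3 m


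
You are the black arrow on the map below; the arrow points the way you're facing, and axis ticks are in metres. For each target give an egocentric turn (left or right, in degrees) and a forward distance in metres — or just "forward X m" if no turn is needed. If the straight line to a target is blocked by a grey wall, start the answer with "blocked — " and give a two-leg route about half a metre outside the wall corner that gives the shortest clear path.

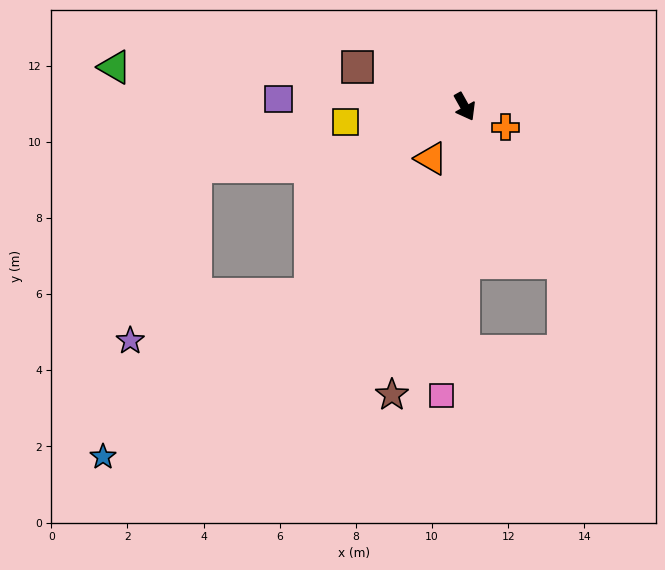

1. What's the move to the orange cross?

turn left 34°, forward 1.2 m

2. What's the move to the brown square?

turn right 140°, forward 3.0 m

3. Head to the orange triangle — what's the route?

turn right 62°, forward 1.6 m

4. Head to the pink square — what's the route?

turn right 34°, forward 7.6 m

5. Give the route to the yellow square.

turn right 112°, forward 3.2 m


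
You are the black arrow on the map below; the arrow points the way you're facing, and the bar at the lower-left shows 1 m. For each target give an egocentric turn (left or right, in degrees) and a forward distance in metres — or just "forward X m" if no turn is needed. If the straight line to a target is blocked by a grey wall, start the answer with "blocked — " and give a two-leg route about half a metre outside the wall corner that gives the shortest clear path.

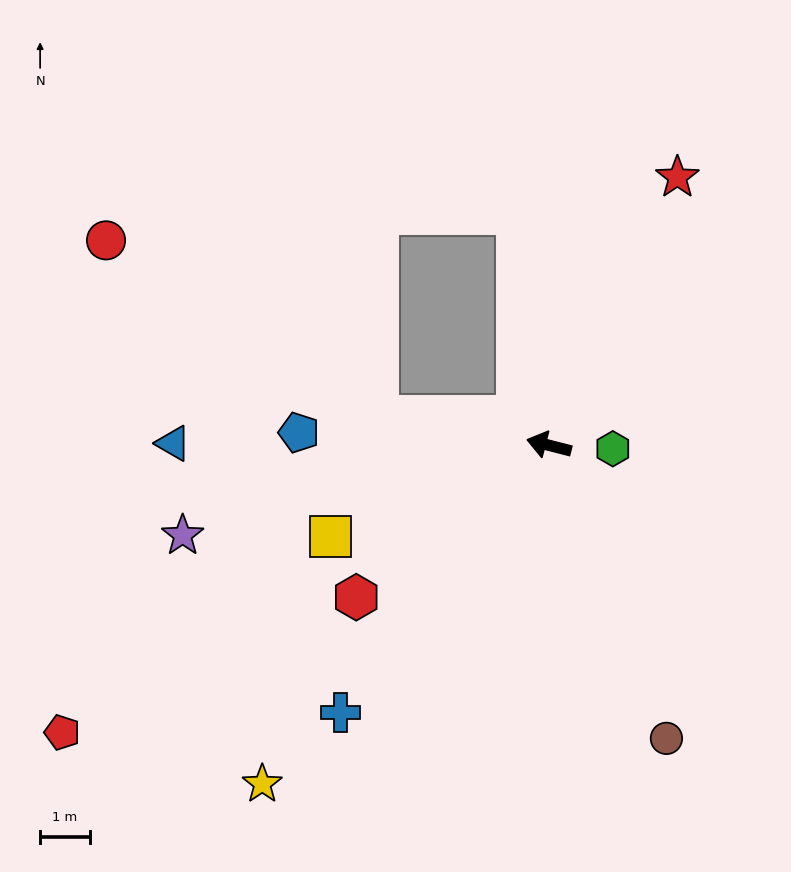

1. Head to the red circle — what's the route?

blocked — turn left 5°, forward 3.5 m, then turn right 24°, forward 6.5 m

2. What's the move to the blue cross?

turn left 66°, forward 6.9 m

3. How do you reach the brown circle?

turn left 126°, forward 6.4 m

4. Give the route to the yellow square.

turn left 37°, forward 4.8 m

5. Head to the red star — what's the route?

turn right 101°, forward 6.0 m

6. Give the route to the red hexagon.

turn left 53°, forward 5.0 m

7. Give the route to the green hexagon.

turn right 169°, forward 1.3 m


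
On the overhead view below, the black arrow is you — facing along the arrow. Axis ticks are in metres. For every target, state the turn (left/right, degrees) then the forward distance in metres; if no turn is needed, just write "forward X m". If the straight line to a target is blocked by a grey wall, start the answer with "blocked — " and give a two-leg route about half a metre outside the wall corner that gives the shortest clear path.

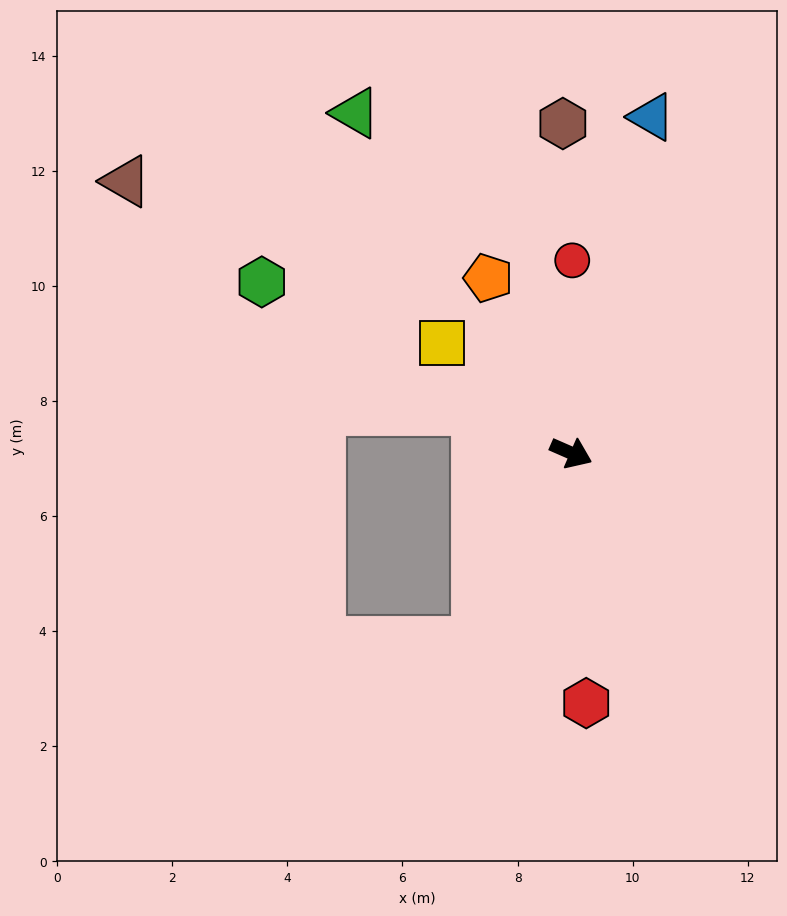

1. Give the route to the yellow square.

turn left 163°, forward 2.9 m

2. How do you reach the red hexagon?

turn right 63°, forward 4.4 m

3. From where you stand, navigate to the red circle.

turn left 113°, forward 3.3 m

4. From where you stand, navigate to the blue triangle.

turn left 100°, forward 6.0 m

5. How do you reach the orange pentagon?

turn left 139°, forward 3.4 m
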